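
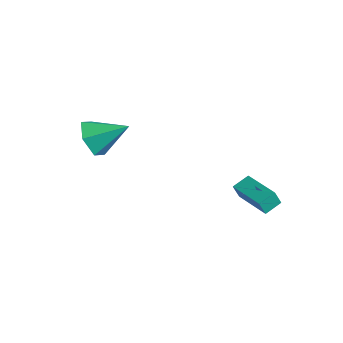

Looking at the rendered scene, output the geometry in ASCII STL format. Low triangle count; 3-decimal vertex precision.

solid 
facet normal -0.985 0.063 -0.159
outer loop
vertex 2.042 2.792 -2.677
vertex 2.048 3.668 -2.366
vertex 2.182 3.061 -3.439
endloop
endfacet
facet normal -0.006 -0.943 -0.334
outer loop
vertex 4.192 2.932 -3.114
vertex 2.042 2.792 -2.677
vertex 2.182 3.061 -3.439
endloop
endfacet
facet normal -0.985 0.063 -0.159
outer loop
vertex 2.182 3.061 -3.439
vertex 2.048 3.668 -2.366
vertex 2.188 3.937 -3.128
endloop
endfacet
facet normal 0.171 0.329 -0.929
outer loop
vertex 2.188 3.937 -3.128
vertex 4.192 2.932 -3.114
vertex 2.182 3.061 -3.439
endloop
endfacet
facet normal -0.171 -0.329 0.929
outer loop
vertex 2.042 2.792 -2.677
vertex 4.058 3.539 -2.041
vertex 2.048 3.668 -2.366
endloop
endfacet
facet normal -0.006 -0.943 -0.334
outer loop
vertex 4.052 2.663 -2.352
vertex 2.042 2.792 -2.677
vertex 4.192 2.932 -3.114
endloop
endfacet
facet normal -0.171 -0.329 0.929
outer loop
vertex 4.052 2.663 -2.352
vertex 4.058 3.539 -2.041
vertex 2.042 2.792 -2.677
endloop
endfacet
facet normal 0.006 0.943 0.334
outer loop
vertex 2.048 3.668 -2.366
vertex 4.058 3.539 -2.041
vertex 2.188 3.937 -3.128
endloop
endfacet
facet normal 0.171 0.329 -0.929
outer loop
vertex 4.198 3.808 -2.803
vertex 4.192 2.932 -3.114
vertex 2.188 3.937 -3.128
endloop
endfacet
facet normal 0.006 0.943 0.334
outer loop
vertex 2.188 3.937 -3.128
vertex 4.058 3.539 -2.041
vertex 4.198 3.808 -2.803
endloop
endfacet
facet normal 0.985 -0.063 0.159
outer loop
vertex 4.198 3.808 -2.803
vertex 4.052 2.663 -2.352
vertex 4.192 2.932 -3.114
endloop
endfacet
facet normal 0.985 -0.063 0.159
outer loop
vertex 4.058 3.539 -2.041
vertex 4.052 2.663 -2.352
vertex 4.198 3.808 -2.803
endloop
endfacet
facet normal -0.563 -0.658 -0.499
outer loop
vertex -0.456 -2.388 0.606
vertex -0.965 -2.633 1.503
vertex -1.328 -1.853 0.884
endloop
endfacet
facet normal 0.323 0.794 -0.514
outer loop
vertex -0.456 -2.388 0.606
vertex -1.328 -1.853 0.884
vertex 0.065 -1.427 2.417
endloop
endfacet
facet normal -0.563 -0.659 -0.500
outer loop
vertex -1.328 -1.853 0.884
vertex -0.965 -2.633 1.503
vertex -1.837 -2.099 1.781
endloop
endfacet
facet normal -0.350 0.935 0.058
outer loop
vertex -1.328 -1.853 0.884
vertex -1.837 -2.099 1.781
vertex 0.065 -1.427 2.417
endloop
endfacet
facet normal -0.563 -0.659 -0.499
outer loop
vertex -1.837 -2.099 1.781
vertex -0.965 -2.633 1.503
vertex -1.474 -2.878 2.4
endloop
endfacet
facet normal -0.420 0.436 0.796
outer loop
vertex -1.837 -2.099 1.781
vertex -1.474 -2.878 2.4
vertex 0.065 -1.427 2.417
endloop
endfacet
facet normal -0.562 -0.659 -0.499
outer loop
vertex -1.474 -2.878 2.4
vertex -0.965 -2.633 1.503
vertex -0.601 -3.413 2.123
endloop
endfacet
facet normal 0.181 -0.203 0.962
outer loop
vertex -1.474 -2.878 2.4
vertex -0.601 -3.413 2.123
vertex 0.065 -1.427 2.417
endloop
endfacet
facet normal -0.562 -0.659 -0.499
outer loop
vertex -0.601 -3.413 2.123
vertex -0.965 -2.633 1.503
vertex -0.093 -3.167 1.226
endloop
endfacet
facet normal 0.854 -0.344 0.389
outer loop
vertex -0.601 -3.413 2.123
vertex -0.093 -3.167 1.226
vertex 0.065 -1.427 2.417
endloop
endfacet
facet normal -0.562 -0.659 -0.499
outer loop
vertex -0.093 -3.167 1.226
vertex -0.965 -2.633 1.503
vertex -0.456 -2.388 0.606
endloop
endfacet
facet normal 0.925 0.154 -0.348
outer loop
vertex -0.093 -3.167 1.226
vertex -0.456 -2.388 0.606
vertex 0.065 -1.427 2.417
endloop
endfacet

endsolid


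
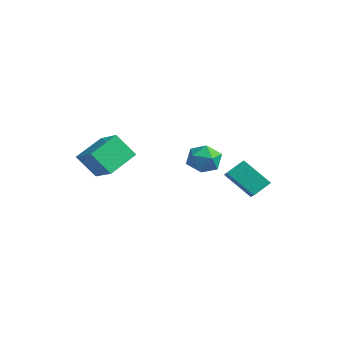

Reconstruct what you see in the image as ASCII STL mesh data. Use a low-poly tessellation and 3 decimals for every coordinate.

solid 
facet normal -0.410 -0.454 0.791
outer loop
vertex -2.237 -5.29 -1.632
vertex -2.615 -3.34 -0.71
vertex -4.02 -5.218 -2.514
endloop
endfacet
facet normal 0.172 -0.890 -0.421
outer loop
vertex -3.245 -4.36 -4.01
vertex -2.237 -5.29 -1.632
vertex -4.02 -5.218 -2.514
endloop
endfacet
facet normal -0.410 -0.453 0.791
outer loop
vertex -4.02 -5.218 -2.514
vertex -2.615 -3.34 -0.71
vertex -4.397 -3.268 -1.592
endloop
endfacet
facet normal -0.896 0.036 -0.443
outer loop
vertex -4.397 -3.268 -1.592
vertex -3.245 -4.36 -4.01
vertex -4.02 -5.218 -2.514
endloop
endfacet
facet normal 0.896 -0.036 0.443
outer loop
vertex -2.237 -5.29 -1.632
vertex -1.84 -2.482 -2.206
vertex -2.615 -3.34 -0.71
endloop
endfacet
facet normal 0.173 -0.890 -0.421
outer loop
vertex -1.463 -4.432 -3.128
vertex -2.237 -5.29 -1.632
vertex -3.245 -4.36 -4.01
endloop
endfacet
facet normal 0.896 -0.036 0.443
outer loop
vertex -1.463 -4.432 -3.128
vertex -1.84 -2.482 -2.206
vertex -2.237 -5.29 -1.632
endloop
endfacet
facet normal -0.173 0.890 0.421
outer loop
vertex -2.615 -3.34 -0.71
vertex -1.84 -2.482 -2.206
vertex -4.397 -3.268 -1.592
endloop
endfacet
facet normal -0.896 0.036 -0.443
outer loop
vertex -3.623 -2.41 -3.088
vertex -3.245 -4.36 -4.01
vertex -4.397 -3.268 -1.592
endloop
endfacet
facet normal -0.172 0.890 0.421
outer loop
vertex -4.397 -3.268 -1.592
vertex -1.84 -2.482 -2.206
vertex -3.623 -2.41 -3.088
endloop
endfacet
facet normal 0.410 0.454 -0.791
outer loop
vertex -3.623 -2.41 -3.088
vertex -1.463 -4.432 -3.128
vertex -3.245 -4.36 -4.01
endloop
endfacet
facet normal 0.410 0.453 -0.791
outer loop
vertex -1.84 -2.482 -2.206
vertex -1.463 -4.432 -3.128
vertex -3.623 -2.41 -3.088
endloop
endfacet
facet normal -0.638 -0.393 0.663
outer loop
vertex 3.765 1.083 -1.548
vertex 2.228 2.0 -2.484
vertex 3.609 0.035 -2.319
endloop
endfacet
facet normal 0.761 -0.454 0.463
outer loop
vertex 5.012 0.9 -3.776
vertex 3.765 1.083 -1.548
vertex 3.609 0.035 -2.319
endloop
endfacet
facet normal -0.638 -0.393 0.662
outer loop
vertex 3.609 0.035 -2.319
vertex 2.228 2.0 -2.484
vertex 2.072 0.953 -3.255
endloop
endfacet
facet normal -0.119 -0.799 -0.589
outer loop
vertex 2.072 0.953 -3.255
vertex 5.012 0.9 -3.776
vertex 3.609 0.035 -2.319
endloop
endfacet
facet normal 0.118 0.800 0.589
outer loop
vertex 3.765 1.083 -1.548
vertex 3.631 2.865 -3.941
vertex 2.228 2.0 -2.484
endloop
endfacet
facet normal 0.761 -0.454 0.463
outer loop
vertex 5.168 1.947 -3.005
vertex 3.765 1.083 -1.548
vertex 5.012 0.9 -3.776
endloop
endfacet
facet normal 0.119 0.800 0.589
outer loop
vertex 5.168 1.947 -3.005
vertex 3.631 2.865 -3.941
vertex 3.765 1.083 -1.548
endloop
endfacet
facet normal -0.761 0.454 -0.463
outer loop
vertex 2.228 2.0 -2.484
vertex 3.631 2.865 -3.941
vertex 2.072 0.953 -3.255
endloop
endfacet
facet normal -0.119 -0.800 -0.589
outer loop
vertex 3.475 1.817 -4.712
vertex 5.012 0.9 -3.776
vertex 2.072 0.953 -3.255
endloop
endfacet
facet normal -0.761 0.454 -0.463
outer loop
vertex 2.072 0.953 -3.255
vertex 3.631 2.865 -3.941
vertex 3.475 1.817 -4.712
endloop
endfacet
facet normal 0.638 0.393 -0.662
outer loop
vertex 3.475 1.817 -4.712
vertex 5.168 1.947 -3.005
vertex 5.012 0.9 -3.776
endloop
endfacet
facet normal 0.638 0.392 -0.663
outer loop
vertex 3.631 2.865 -3.941
vertex 5.168 1.947 -3.005
vertex 3.475 1.817 -4.712
endloop
endfacet
facet normal 0.623 0.332 0.708
outer loop
vertex 2.215 0.687 -1.498
vertex 1.816 -0.097 -0.78
vertex 2.703 -0.337 -1.448
endloop
endfacet
facet normal 0.900 0.432 0.059
outer loop
vertex 2.215 0.687 -1.498
vertex 2.703 -0.337 -1.448
vertex 2.53 0.16 -2.454
endloop
endfacet
facet normal 0.447 0.837 -0.314
outer loop
vertex 2.215 0.687 -1.498
vertex 2.53 0.16 -2.454
vertex 1.536 0.708 -2.408
endloop
endfacet
facet normal -0.110 0.988 0.105
outer loop
vertex 2.215 0.687 -1.498
vertex 1.536 0.708 -2.408
vertex 1.095 0.549 -1.374
endloop
endfacet
facet normal -0.002 0.676 0.737
outer loop
vertex 2.215 0.687 -1.498
vertex 1.095 0.549 -1.374
vertex 1.816 -0.097 -0.78
endloop
endfacet
facet normal 0.943 -0.205 -0.263
outer loop
vertex 2.53 0.16 -2.454
vertex 2.703 -0.337 -1.448
vertex 2.325 -0.949 -2.326
endloop
endfacet
facet normal 0.495 -0.366 0.788
outer loop
vertex 2.703 -0.337 -1.448
vertex 1.816 -0.097 -0.78
vertex 1.884 -1.108 -1.292
endloop
endfacet
facet normal -0.516 0.192 0.835
outer loop
vertex 1.816 -0.097 -0.78
vertex 1.095 0.549 -1.374
vertex 0.89 -0.56 -1.246
endloop
endfacet
facet normal -0.692 0.697 -0.188
outer loop
vertex 1.095 0.549 -1.374
vertex 1.536 0.708 -2.408
vertex 0.717 -0.063 -2.252
endloop
endfacet
facet normal 0.210 0.453 -0.867
outer loop
vertex 1.536 0.708 -2.408
vertex 2.53 0.16 -2.454
vertex 1.604 -0.303 -2.92
endloop
endfacet
facet normal 0.110 -0.988 -0.105
outer loop
vertex 1.205 -1.087 -2.202
vertex 2.325 -0.949 -2.326
vertex 1.884 -1.108 -1.292
endloop
endfacet
facet normal -0.447 -0.837 0.314
outer loop
vertex 1.205 -1.087 -2.202
vertex 1.884 -1.108 -1.292
vertex 0.89 -0.56 -1.246
endloop
endfacet
facet normal -0.900 -0.432 -0.059
outer loop
vertex 1.205 -1.087 -2.202
vertex 0.89 -0.56 -1.246
vertex 0.717 -0.063 -2.252
endloop
endfacet
facet normal -0.623 -0.332 -0.708
outer loop
vertex 1.205 -1.087 -2.202
vertex 0.717 -0.063 -2.252
vertex 1.604 -0.303 -2.92
endloop
endfacet
facet normal 0.002 -0.676 -0.737
outer loop
vertex 1.205 -1.087 -2.202
vertex 1.604 -0.303 -2.92
vertex 2.325 -0.949 -2.326
endloop
endfacet
facet normal 0.692 -0.697 0.188
outer loop
vertex 1.884 -1.108 -1.292
vertex 2.325 -0.949 -2.326
vertex 2.703 -0.337 -1.448
endloop
endfacet
facet normal -0.210 -0.453 0.867
outer loop
vertex 0.89 -0.56 -1.246
vertex 1.884 -1.108 -1.292
vertex 1.816 -0.097 -0.78
endloop
endfacet
facet normal -0.943 0.205 0.263
outer loop
vertex 0.717 -0.063 -2.252
vertex 0.89 -0.56 -1.246
vertex 1.095 0.549 -1.374
endloop
endfacet
facet normal -0.495 0.366 -0.788
outer loop
vertex 1.604 -0.303 -2.92
vertex 0.717 -0.063 -2.252
vertex 1.536 0.708 -2.408
endloop
endfacet
facet normal 0.516 -0.192 -0.835
outer loop
vertex 2.325 -0.949 -2.326
vertex 1.604 -0.303 -2.92
vertex 2.53 0.16 -2.454
endloop
endfacet

endsolid


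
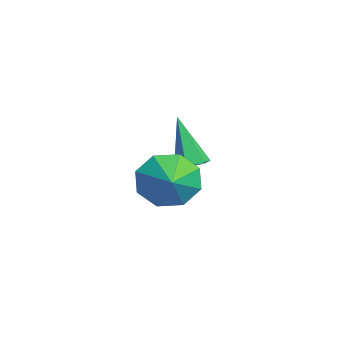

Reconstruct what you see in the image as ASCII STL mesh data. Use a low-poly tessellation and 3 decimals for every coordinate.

solid 
facet normal 0.352 0.177 -0.919
outer loop
vertex 0.432 2.495 -0.017
vertex -0.087 2.803 -0.156
vertex 0.396 3.105 0.087
endloop
endfacet
facet normal 0.815 -0.050 0.577
outer loop
vertex 0.432 2.495 -0.017
vertex 0.396 3.105 0.087
vertex -0.813 2.437 1.736
endloop
endfacet
facet normal 0.351 0.178 -0.919
outer loop
vertex 0.396 3.105 0.087
vertex -0.087 2.803 -0.156
vertex -0.124 3.413 -0.052
endloop
endfacet
facet normal 0.314 0.777 0.545
outer loop
vertex 0.396 3.105 0.087
vertex -0.124 3.413 -0.052
vertex -0.813 2.437 1.736
endloop
endfacet
facet normal 0.353 0.178 -0.919
outer loop
vertex -0.124 3.413 -0.052
vertex -0.087 2.803 -0.156
vertex -0.607 3.111 -0.296
endloop
endfacet
facet normal -0.590 0.782 0.200
outer loop
vertex -0.124 3.413 -0.052
vertex -0.607 3.111 -0.296
vertex -0.813 2.437 1.736
endloop
endfacet
facet normal 0.352 0.177 -0.919
outer loop
vertex -0.607 3.111 -0.296
vertex -0.087 2.803 -0.156
vertex -0.571 2.501 -0.4
endloop
endfacet
facet normal -0.993 -0.039 -0.114
outer loop
vertex -0.607 3.111 -0.296
vertex -0.571 2.501 -0.4
vertex -0.813 2.437 1.736
endloop
endfacet
facet normal 0.352 0.179 -0.919
outer loop
vertex -0.571 2.501 -0.4
vertex -0.087 2.803 -0.156
vertex -0.051 2.193 -0.261
endloop
endfacet
facet normal -0.492 -0.867 -0.082
outer loop
vertex -0.571 2.501 -0.4
vertex -0.051 2.193 -0.261
vertex -0.813 2.437 1.736
endloop
endfacet
facet normal 0.352 0.179 -0.919
outer loop
vertex -0.051 2.193 -0.261
vertex -0.087 2.803 -0.156
vertex 0.432 2.495 -0.017
endloop
endfacet
facet normal 0.412 -0.872 0.264
outer loop
vertex -0.051 2.193 -0.261
vertex 0.432 2.495 -0.017
vertex -0.813 2.437 1.736
endloop
endfacet
facet normal -0.924 0.088 -0.371
outer loop
vertex 3.744 1.749 0.006
vertex 3.341 1.353 0.915
vertex 3.579 2.333 0.556
endloop
endfacet
facet normal 0.836 0.483 -0.262
outer loop
vertex 3.744 1.749 0.006
vertex 3.579 2.333 0.556
vertex 4.459 1.247 1.365
endloop
endfacet
facet normal -0.924 0.088 -0.372
outer loop
vertex 3.579 2.333 0.556
vertex 3.341 1.353 0.915
vertex 3.274 2.343 1.316
endloop
endfacet
facet normal 0.651 0.716 0.252
outer loop
vertex 3.579 2.333 0.556
vertex 3.274 2.343 1.316
vertex 4.459 1.247 1.365
endloop
endfacet
facet normal -0.925 0.088 -0.371
outer loop
vertex 3.274 2.343 1.316
vertex 3.341 1.353 0.915
vertex 3.009 1.774 1.842
endloop
endfacet
facet normal 0.429 0.497 0.754
outer loop
vertex 3.274 2.343 1.316
vertex 3.009 1.774 1.842
vertex 4.459 1.247 1.365
endloop
endfacet
facet normal -0.924 0.089 -0.371
outer loop
vertex 3.009 1.774 1.842
vertex 3.341 1.353 0.915
vertex 2.938 0.958 1.824
endloop
endfacet
facet normal 0.297 -0.047 0.954
outer loop
vertex 3.009 1.774 1.842
vertex 2.938 0.958 1.824
vertex 4.459 1.247 1.365
endloop
endfacet
facet normal -0.924 0.089 -0.371
outer loop
vertex 2.938 0.958 1.824
vertex 3.341 1.353 0.915
vertex 3.103 0.374 1.274
endloop
endfacet
facet normal 0.334 -0.595 0.731
outer loop
vertex 2.938 0.958 1.824
vertex 3.103 0.374 1.274
vertex 4.459 1.247 1.365
endloop
endfacet
facet normal -0.924 0.089 -0.371
outer loop
vertex 3.103 0.374 1.274
vertex 3.341 1.353 0.915
vertex 3.407 0.364 0.514
endloop
endfacet
facet normal 0.518 -0.827 0.218
outer loop
vertex 3.103 0.374 1.274
vertex 3.407 0.364 0.514
vertex 4.459 1.247 1.365
endloop
endfacet
facet normal -0.924 0.089 -0.372
outer loop
vertex 3.407 0.364 0.514
vertex 3.341 1.353 0.915
vertex 3.673 0.933 -0.011
endloop
endfacet
facet normal 0.741 -0.609 -0.284
outer loop
vertex 3.407 0.364 0.514
vertex 3.673 0.933 -0.011
vertex 4.459 1.247 1.365
endloop
endfacet
facet normal -0.924 0.088 -0.371
outer loop
vertex 3.673 0.933 -0.011
vertex 3.341 1.353 0.915
vertex 3.744 1.749 0.006
endloop
endfacet
facet normal 0.873 -0.066 -0.484
outer loop
vertex 3.673 0.933 -0.011
vertex 3.744 1.749 0.006
vertex 4.459 1.247 1.365
endloop
endfacet

endsolid


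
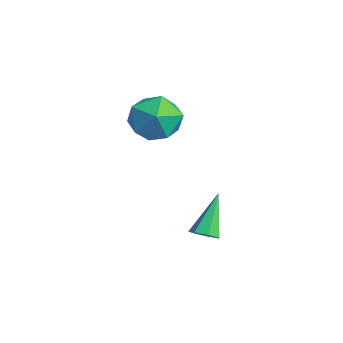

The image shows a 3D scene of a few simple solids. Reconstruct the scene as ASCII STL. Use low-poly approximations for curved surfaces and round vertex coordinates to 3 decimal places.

solid 
facet normal 0.056 0.768 0.637
outer loop
vertex -2.019 -1.724 2.009
vertex -1.522 -2.434 2.821
vertex -0.838 -1.844 2.049
endloop
endfacet
facet normal 0.102 0.994 -0.037
outer loop
vertex -2.019 -1.724 2.009
vertex -0.838 -1.844 2.049
vertex -1.398 -1.825 1.002
endloop
endfacet
facet normal -0.488 0.786 -0.380
outer loop
vertex -2.019 -1.724 2.009
vertex -1.398 -1.825 1.002
vertex -2.427 -2.405 1.125
endloop
endfacet
facet normal -0.899 0.431 0.083
outer loop
vertex -2.019 -1.724 2.009
vertex -2.427 -2.405 1.125
vertex -2.504 -2.781 2.249
endloop
endfacet
facet normal -0.563 0.420 0.712
outer loop
vertex -2.019 -1.724 2.009
vertex -2.504 -2.781 2.249
vertex -1.522 -2.434 2.821
endloop
endfacet
facet normal 0.660 0.669 -0.341
outer loop
vertex -1.398 -1.825 1.002
vertex -0.838 -1.844 2.049
vertex -0.516 -2.599 1.191
endloop
endfacet
facet normal 0.586 0.304 0.751
outer loop
vertex -0.838 -1.844 2.049
vertex -1.522 -2.434 2.821
vertex -0.593 -2.975 2.315
endloop
endfacet
facet normal -0.415 -0.261 0.871
outer loop
vertex -1.522 -2.434 2.821
vertex -2.504 -2.781 2.249
vertex -1.622 -3.555 2.438
endloop
endfacet
facet normal -0.959 -0.242 -0.147
outer loop
vertex -2.504 -2.781 2.249
vertex -2.427 -2.405 1.125
vertex -2.182 -3.536 1.391
endloop
endfacet
facet normal -0.294 0.332 -0.896
outer loop
vertex -2.427 -2.405 1.125
vertex -1.398 -1.825 1.002
vertex -1.498 -2.946 0.619
endloop
endfacet
facet normal 0.899 -0.431 -0.083
outer loop
vertex -1.001 -3.656 1.431
vertex -0.516 -2.599 1.191
vertex -0.593 -2.975 2.315
endloop
endfacet
facet normal 0.488 -0.786 0.380
outer loop
vertex -1.001 -3.656 1.431
vertex -0.593 -2.975 2.315
vertex -1.622 -3.555 2.438
endloop
endfacet
facet normal -0.102 -0.994 0.037
outer loop
vertex -1.001 -3.656 1.431
vertex -1.622 -3.555 2.438
vertex -2.182 -3.536 1.391
endloop
endfacet
facet normal -0.056 -0.768 -0.637
outer loop
vertex -1.001 -3.656 1.431
vertex -2.182 -3.536 1.391
vertex -1.498 -2.946 0.619
endloop
endfacet
facet normal 0.563 -0.420 -0.712
outer loop
vertex -1.001 -3.656 1.431
vertex -1.498 -2.946 0.619
vertex -0.516 -2.599 1.191
endloop
endfacet
facet normal 0.959 0.242 0.147
outer loop
vertex -0.593 -2.975 2.315
vertex -0.516 -2.599 1.191
vertex -0.838 -1.844 2.049
endloop
endfacet
facet normal 0.294 -0.332 0.896
outer loop
vertex -1.622 -3.555 2.438
vertex -0.593 -2.975 2.315
vertex -1.522 -2.434 2.821
endloop
endfacet
facet normal -0.660 -0.669 0.341
outer loop
vertex -2.182 -3.536 1.391
vertex -1.622 -3.555 2.438
vertex -2.504 -2.781 2.249
endloop
endfacet
facet normal -0.586 -0.304 -0.751
outer loop
vertex -1.498 -2.946 0.619
vertex -2.182 -3.536 1.391
vertex -2.427 -2.405 1.125
endloop
endfacet
facet normal 0.415 0.261 -0.871
outer loop
vertex -0.516 -2.599 1.191
vertex -1.498 -2.946 0.619
vertex -1.398 -1.825 1.002
endloop
endfacet
facet normal 0.442 -0.450 -0.776
outer loop
vertex 2.073 -2.024 -2.552
vertex 1.569 -1.966 -2.873
vertex 2.031 -1.586 -2.83
endloop
endfacet
facet normal 0.742 0.409 0.532
outer loop
vertex 2.073 -2.024 -2.552
vertex 2.031 -1.586 -2.83
vertex 0.711 -1.094 -1.367
endloop
endfacet
facet normal 0.442 -0.449 -0.776
outer loop
vertex 2.031 -1.586 -2.83
vertex 1.569 -1.966 -2.873
vertex 1.642 -1.433 -3.14
endloop
endfacet
facet normal 0.359 0.933 0.010
outer loop
vertex 2.031 -1.586 -2.83
vertex 1.642 -1.433 -3.14
vertex 0.711 -1.094 -1.367
endloop
endfacet
facet normal 0.442 -0.449 -0.776
outer loop
vertex 1.642 -1.433 -3.14
vertex 1.569 -1.966 -2.873
vertex 1.197 -1.682 -3.249
endloop
endfacet
facet normal -0.385 0.848 -0.364
outer loop
vertex 1.642 -1.433 -3.14
vertex 1.197 -1.682 -3.249
vertex 0.711 -1.094 -1.367
endloop
endfacet
facet normal 0.442 -0.449 -0.776
outer loop
vertex 1.197 -1.682 -3.249
vertex 1.569 -1.966 -2.873
vertex 1.033 -2.144 -3.075
endloop
endfacet
facet normal -0.928 0.214 -0.306
outer loop
vertex 1.197 -1.682 -3.249
vertex 1.033 -2.144 -3.075
vertex 0.711 -1.094 -1.367
endloop
endfacet
facet normal 0.442 -0.450 -0.776
outer loop
vertex 1.033 -2.144 -3.075
vertex 1.569 -1.966 -2.873
vertex 1.272 -2.472 -2.749
endloop
endfacet
facet normal -0.861 -0.490 0.139
outer loop
vertex 1.033 -2.144 -3.075
vertex 1.272 -2.472 -2.749
vertex 0.711 -1.094 -1.367
endloop
endfacet
facet normal 0.441 -0.449 -0.777
outer loop
vertex 1.272 -2.472 -2.749
vertex 1.569 -1.966 -2.873
vertex 1.735 -2.419 -2.517
endloop
endfacet
facet normal -0.235 -0.734 0.637
outer loop
vertex 1.272 -2.472 -2.749
vertex 1.735 -2.419 -2.517
vertex 0.711 -1.094 -1.367
endloop
endfacet
facet normal 0.443 -0.448 -0.777
outer loop
vertex 1.735 -2.419 -2.517
vertex 1.569 -1.966 -2.873
vertex 2.073 -2.024 -2.552
endloop
endfacet
facet normal 0.477 -0.336 0.812
outer loop
vertex 1.735 -2.419 -2.517
vertex 2.073 -2.024 -2.552
vertex 0.711 -1.094 -1.367
endloop
endfacet

endsolid


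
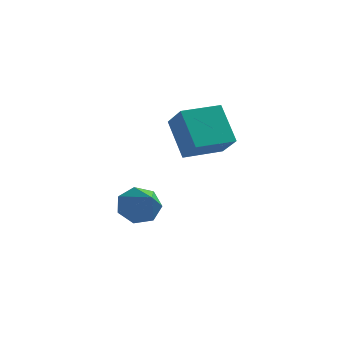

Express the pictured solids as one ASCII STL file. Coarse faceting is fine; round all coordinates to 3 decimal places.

solid 
facet normal -0.763 -0.647 -0.001
outer loop
vertex 1.798 2.195 0.764
vertex 1.214 2.885 -0.041
vertex 2.47 1.404 -0.4
endloop
endfacet
facet normal 0.482 -0.570 0.666
outer loop
vertex 3.546 2.315 -0.399
vertex 1.798 2.195 0.764
vertex 2.47 1.404 -0.4
endloop
endfacet
facet normal -0.763 -0.647 -0.000
outer loop
vertex 2.47 1.404 -0.4
vertex 1.214 2.885 -0.041
vertex 1.886 2.093 -1.206
endloop
endfacet
facet normal 0.431 -0.508 -0.746
outer loop
vertex 1.886 2.093 -1.206
vertex 3.546 2.315 -0.399
vertex 2.47 1.404 -0.4
endloop
endfacet
facet normal -0.430 0.507 0.747
outer loop
vertex 1.798 2.195 0.764
vertex 2.29 3.796 -0.04
vertex 1.214 2.885 -0.041
endloop
endfacet
facet normal 0.482 -0.570 0.665
outer loop
vertex 2.874 3.107 0.766
vertex 1.798 2.195 0.764
vertex 3.546 2.315 -0.399
endloop
endfacet
facet normal -0.431 0.507 0.746
outer loop
vertex 2.874 3.107 0.766
vertex 2.29 3.796 -0.04
vertex 1.798 2.195 0.764
endloop
endfacet
facet normal -0.482 0.570 -0.665
outer loop
vertex 1.214 2.885 -0.041
vertex 2.29 3.796 -0.04
vertex 1.886 2.093 -1.206
endloop
endfacet
facet normal 0.431 -0.507 -0.747
outer loop
vertex 2.962 3.005 -1.204
vertex 3.546 2.315 -0.399
vertex 1.886 2.093 -1.206
endloop
endfacet
facet normal -0.482 0.570 -0.666
outer loop
vertex 1.886 2.093 -1.206
vertex 2.29 3.796 -0.04
vertex 2.962 3.005 -1.204
endloop
endfacet
facet normal 0.763 0.646 0.001
outer loop
vertex 2.962 3.005 -1.204
vertex 2.874 3.107 0.766
vertex 3.546 2.315 -0.399
endloop
endfacet
facet normal 0.763 0.647 0.001
outer loop
vertex 2.29 3.796 -0.04
vertex 2.874 3.107 0.766
vertex 2.962 3.005 -1.204
endloop
endfacet
facet normal -0.417 0.704 -0.575
outer loop
vertex 0.916 3.311 -4.052
vertex 0.225 2.991 -3.943
vertex 0.572 3.537 -3.526
endloop
endfacet
facet normal 0.848 0.338 0.409
outer loop
vertex 0.916 3.311 -4.052
vertex 0.572 3.537 -3.526
vertex 0.995 1.689 -2.877
endloop
endfacet
facet normal -0.416 0.704 -0.576
outer loop
vertex 0.572 3.537 -3.526
vertex 0.225 2.991 -3.943
vertex -0.033 3.353 -3.314
endloop
endfacet
facet normal 0.207 0.366 0.907
outer loop
vertex 0.572 3.537 -3.526
vertex -0.033 3.353 -3.314
vertex 0.995 1.689 -2.877
endloop
endfacet
facet normal -0.417 0.703 -0.576
outer loop
vertex -0.033 3.353 -3.314
vertex 0.225 2.991 -3.943
vertex -0.445 2.895 -3.575
endloop
endfacet
facet normal -0.480 -0.067 0.875
outer loop
vertex -0.033 3.353 -3.314
vertex -0.445 2.895 -3.575
vertex 0.995 1.689 -2.877
endloop
endfacet
facet normal -0.417 0.704 -0.576
outer loop
vertex -0.445 2.895 -3.575
vertex 0.225 2.991 -3.943
vertex -0.352 2.51 -4.113
endloop
endfacet
facet normal -0.695 -0.636 0.335
outer loop
vertex -0.445 2.895 -3.575
vertex -0.352 2.51 -4.113
vertex 0.995 1.689 -2.877
endloop
endfacet
facet normal -0.417 0.704 -0.575
outer loop
vertex -0.352 2.51 -4.113
vertex 0.225 2.991 -3.943
vertex 0.175 2.487 -4.523
endloop
endfacet
facet normal -0.276 -0.912 -0.304
outer loop
vertex -0.352 2.51 -4.113
vertex 0.175 2.487 -4.523
vertex 0.995 1.689 -2.877
endloop
endfacet
facet normal -0.416 0.704 -0.576
outer loop
vertex 0.175 2.487 -4.523
vertex 0.225 2.991 -3.943
vertex 0.74 2.843 -4.496
endloop
endfacet
facet normal 0.460 -0.687 -0.562
outer loop
vertex 0.175 2.487 -4.523
vertex 0.74 2.843 -4.496
vertex 0.995 1.689 -2.877
endloop
endfacet
facet normal -0.417 0.703 -0.576
outer loop
vertex 0.74 2.843 -4.496
vertex 0.225 2.991 -3.943
vertex 0.916 3.311 -4.052
endloop
endfacet
facet normal 0.961 -0.130 -0.244
outer loop
vertex 0.74 2.843 -4.496
vertex 0.916 3.311 -4.052
vertex 0.995 1.689 -2.877
endloop
endfacet

endsolid


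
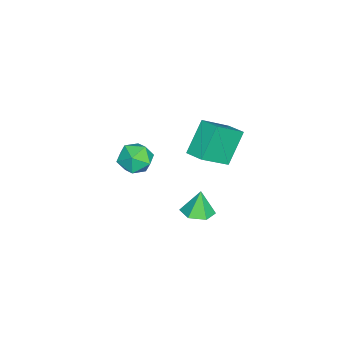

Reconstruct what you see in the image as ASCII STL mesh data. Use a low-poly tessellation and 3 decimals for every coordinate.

solid 
facet normal 0.221 -0.064 -0.973
outer loop
vertex -2.061 3.564 -4.365
vertex -2.749 2.934 -4.48
vertex -2.93 3.851 -4.581
endloop
endfacet
facet normal 0.164 0.861 0.482
outer loop
vertex -2.061 3.564 -4.365
vertex -2.93 3.851 -4.581
vertex -3.071 3.026 -3.06
endloop
endfacet
facet normal 0.221 -0.064 -0.973
outer loop
vertex -2.93 3.851 -4.581
vertex -2.749 2.934 -4.48
vertex -3.618 3.22 -4.696
endloop
endfacet
facet normal -0.671 0.676 0.305
outer loop
vertex -2.93 3.851 -4.581
vertex -3.618 3.22 -4.696
vertex -3.071 3.026 -3.06
endloop
endfacet
facet normal 0.221 -0.062 -0.973
outer loop
vertex -3.618 3.22 -4.696
vertex -2.749 2.934 -4.48
vertex -3.436 2.304 -4.596
endloop
endfacet
facet normal -0.942 -0.155 0.297
outer loop
vertex -3.618 3.22 -4.696
vertex -3.436 2.304 -4.596
vertex -3.071 3.026 -3.06
endloop
endfacet
facet normal 0.221 -0.062 -0.973
outer loop
vertex -3.436 2.304 -4.596
vertex -2.749 2.934 -4.48
vertex -2.567 2.017 -4.38
endloop
endfacet
facet normal -0.380 -0.799 0.466
outer loop
vertex -3.436 2.304 -4.596
vertex -2.567 2.017 -4.38
vertex -3.071 3.026 -3.06
endloop
endfacet
facet normal 0.220 -0.062 -0.973
outer loop
vertex -2.567 2.017 -4.38
vertex -2.749 2.934 -4.48
vertex -1.88 2.648 -4.265
endloop
endfacet
facet normal 0.456 -0.614 0.644
outer loop
vertex -2.567 2.017 -4.38
vertex -1.88 2.648 -4.265
vertex -3.071 3.026 -3.06
endloop
endfacet
facet normal 0.220 -0.063 -0.973
outer loop
vertex -1.88 2.648 -4.265
vertex -2.749 2.934 -4.48
vertex -2.061 3.564 -4.365
endloop
endfacet
facet normal 0.727 0.215 0.652
outer loop
vertex -1.88 2.648 -4.265
vertex -2.061 3.564 -4.365
vertex -3.071 3.026 -3.06
endloop
endfacet
facet normal -0.528 -0.832 -0.170
outer loop
vertex -2.204 3.231 3.53
vertex -3.487 4.315 2.204
vertex -0.952 2.763 1.936
endloop
endfacet
facet normal 0.600 -0.506 0.620
outer loop
vertex -0.393 3.645 2.116
vertex -2.204 3.231 3.53
vertex -0.952 2.763 1.936
endloop
endfacet
facet normal -0.528 -0.832 -0.170
outer loop
vertex -0.952 2.763 1.936
vertex -3.487 4.315 2.204
vertex -2.235 3.847 0.61
endloop
endfacet
facet normal 0.602 -0.225 -0.766
outer loop
vertex -2.235 3.847 0.61
vertex -0.393 3.645 2.116
vertex -0.952 2.763 1.936
endloop
endfacet
facet normal -0.602 0.225 0.766
outer loop
vertex -2.204 3.231 3.53
vertex -2.928 5.197 2.384
vertex -3.487 4.315 2.204
endloop
endfacet
facet normal 0.600 -0.506 0.620
outer loop
vertex -1.645 4.113 3.71
vertex -2.204 3.231 3.53
vertex -0.393 3.645 2.116
endloop
endfacet
facet normal -0.602 0.225 0.766
outer loop
vertex -1.645 4.113 3.71
vertex -2.928 5.197 2.384
vertex -2.204 3.231 3.53
endloop
endfacet
facet normal -0.600 0.506 -0.620
outer loop
vertex -3.487 4.315 2.204
vertex -2.928 5.197 2.384
vertex -2.235 3.847 0.61
endloop
endfacet
facet normal 0.602 -0.225 -0.766
outer loop
vertex -1.676 4.729 0.79
vertex -0.393 3.645 2.116
vertex -2.235 3.847 0.61
endloop
endfacet
facet normal -0.600 0.506 -0.620
outer loop
vertex -2.235 3.847 0.61
vertex -2.928 5.197 2.384
vertex -1.676 4.729 0.79
endloop
endfacet
facet normal 0.528 0.832 0.170
outer loop
vertex -1.676 4.729 0.79
vertex -1.645 4.113 3.71
vertex -0.393 3.645 2.116
endloop
endfacet
facet normal 0.528 0.832 0.170
outer loop
vertex -2.928 5.197 2.384
vertex -1.645 4.113 3.71
vertex -1.676 4.729 0.79
endloop
endfacet
facet normal -0.012 0.951 -0.310
outer loop
vertex -2.943 0.164 -1.918
vertex -3.657 0.404 -1.155
vertex -2.608 0.484 -0.951
endloop
endfacet
facet normal 0.625 0.651 -0.432
outer loop
vertex -2.943 0.164 -1.918
vertex -2.608 0.484 -0.951
vertex -2.111 -0.325 -1.451
endloop
endfacet
facet normal 0.523 0.081 -0.848
outer loop
vertex -2.943 0.164 -1.918
vertex -2.111 -0.325 -1.451
vertex -2.853 -0.904 -1.964
endloop
endfacet
facet normal -0.175 0.028 -0.984
outer loop
vertex -2.943 0.164 -1.918
vertex -2.853 -0.904 -1.964
vertex -3.809 -0.453 -1.781
endloop
endfacet
facet normal -0.506 0.566 -0.651
outer loop
vertex -2.943 0.164 -1.918
vertex -3.809 -0.453 -1.781
vertex -3.657 0.404 -1.155
endloop
endfacet
facet normal 0.885 0.424 0.193
outer loop
vertex -2.111 -0.325 -1.451
vertex -2.608 0.484 -0.951
vertex -2.311 -0.387 -0.399
endloop
endfacet
facet normal -0.145 0.909 0.390
outer loop
vertex -2.608 0.484 -0.951
vertex -3.657 0.404 -1.155
vertex -3.267 0.064 -0.216
endloop
endfacet
facet normal -0.944 0.286 -0.163
outer loop
vertex -3.657 0.404 -1.155
vertex -3.809 -0.453 -1.781
vertex -4.009 -0.515 -0.729
endloop
endfacet
facet normal -0.410 -0.584 -0.701
outer loop
vertex -3.809 -0.453 -1.781
vertex -2.853 -0.904 -1.964
vertex -3.512 -1.324 -1.229
endloop
endfacet
facet normal 0.721 -0.499 -0.480
outer loop
vertex -2.853 -0.904 -1.964
vertex -2.111 -0.325 -1.451
vertex -2.463 -1.244 -1.025
endloop
endfacet
facet normal 0.175 -0.028 0.984
outer loop
vertex -3.177 -1.004 -0.262
vertex -2.311 -0.387 -0.399
vertex -3.267 0.064 -0.216
endloop
endfacet
facet normal -0.523 -0.081 0.848
outer loop
vertex -3.177 -1.004 -0.262
vertex -3.267 0.064 -0.216
vertex -4.009 -0.515 -0.729
endloop
endfacet
facet normal -0.625 -0.651 0.432
outer loop
vertex -3.177 -1.004 -0.262
vertex -4.009 -0.515 -0.729
vertex -3.512 -1.324 -1.229
endloop
endfacet
facet normal 0.012 -0.951 0.310
outer loop
vertex -3.177 -1.004 -0.262
vertex -3.512 -1.324 -1.229
vertex -2.463 -1.244 -1.025
endloop
endfacet
facet normal 0.506 -0.566 0.651
outer loop
vertex -3.177 -1.004 -0.262
vertex -2.463 -1.244 -1.025
vertex -2.311 -0.387 -0.399
endloop
endfacet
facet normal 0.410 0.584 0.701
outer loop
vertex -3.267 0.064 -0.216
vertex -2.311 -0.387 -0.399
vertex -2.608 0.484 -0.951
endloop
endfacet
facet normal -0.721 0.499 0.480
outer loop
vertex -4.009 -0.515 -0.729
vertex -3.267 0.064 -0.216
vertex -3.657 0.404 -1.155
endloop
endfacet
facet normal -0.885 -0.424 -0.193
outer loop
vertex -3.512 -1.324 -1.229
vertex -4.009 -0.515 -0.729
vertex -3.809 -0.453 -1.781
endloop
endfacet
facet normal 0.145 -0.909 -0.390
outer loop
vertex -2.463 -1.244 -1.025
vertex -3.512 -1.324 -1.229
vertex -2.853 -0.904 -1.964
endloop
endfacet
facet normal 0.944 -0.286 0.163
outer loop
vertex -2.311 -0.387 -0.399
vertex -2.463 -1.244 -1.025
vertex -2.111 -0.325 -1.451
endloop
endfacet

endsolid


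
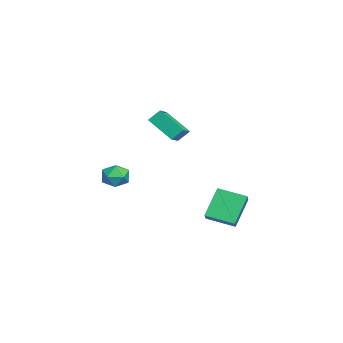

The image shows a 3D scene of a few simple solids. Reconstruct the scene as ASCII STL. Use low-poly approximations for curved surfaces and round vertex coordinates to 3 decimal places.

solid 
facet normal -0.459 -0.669 0.585
outer loop
vertex -2.876 -0.131 3.931
vertex -3.822 0.162 3.524
vertex -2.793 -0.739 3.301
endloop
endfacet
facet normal 0.884 -0.273 0.380
outer loop
vertex -1.958 0.478 2.236
vertex -2.876 -0.131 3.931
vertex -2.793 -0.739 3.301
endloop
endfacet
facet normal -0.459 -0.669 0.585
outer loop
vertex -2.793 -0.739 3.301
vertex -3.822 0.162 3.524
vertex -3.738 -0.447 2.894
endloop
endfacet
facet normal 0.095 -0.692 -0.716
outer loop
vertex -3.738 -0.447 2.894
vertex -1.958 0.478 2.236
vertex -2.793 -0.739 3.301
endloop
endfacet
facet normal -0.094 0.691 0.716
outer loop
vertex -2.876 -0.131 3.931
vertex -2.987 1.379 2.459
vertex -3.822 0.162 3.524
endloop
endfacet
facet normal 0.884 -0.272 0.381
outer loop
vertex -2.042 1.087 2.866
vertex -2.876 -0.131 3.931
vertex -1.958 0.478 2.236
endloop
endfacet
facet normal -0.095 0.691 0.716
outer loop
vertex -2.042 1.087 2.866
vertex -2.987 1.379 2.459
vertex -2.876 -0.131 3.931
endloop
endfacet
facet normal -0.883 0.273 -0.381
outer loop
vertex -3.822 0.162 3.524
vertex -2.987 1.379 2.459
vertex -3.738 -0.447 2.894
endloop
endfacet
facet normal 0.094 -0.691 -0.717
outer loop
vertex -2.904 0.771 1.829
vertex -1.958 0.478 2.236
vertex -3.738 -0.447 2.894
endloop
endfacet
facet normal -0.884 0.273 -0.380
outer loop
vertex -3.738 -0.447 2.894
vertex -2.987 1.379 2.459
vertex -2.904 0.771 1.829
endloop
endfacet
facet normal 0.459 0.669 -0.585
outer loop
vertex -2.904 0.771 1.829
vertex -2.042 1.087 2.866
vertex -1.958 0.478 2.236
endloop
endfacet
facet normal 0.459 0.669 -0.585
outer loop
vertex -2.987 1.379 2.459
vertex -2.042 1.087 2.866
vertex -2.904 0.771 1.829
endloop
endfacet
facet normal -0.403 0.907 -0.119
outer loop
vertex 1.761 -1.471 0.573
vertex 1.051 -1.756 0.805
vertex 1.559 -1.459 1.346
endloop
endfacet
facet normal 0.286 0.956 0.060
outer loop
vertex 1.761 -1.471 0.573
vertex 1.559 -1.459 1.346
vertex 2.299 -1.667 1.129
endloop
endfacet
facet normal 0.668 0.606 -0.432
outer loop
vertex 1.761 -1.471 0.573
vertex 2.299 -1.667 1.129
vertex 2.249 -2.093 0.455
endloop
endfacet
facet normal 0.215 0.342 -0.915
outer loop
vertex 1.761 -1.471 0.573
vertex 2.249 -2.093 0.455
vertex 1.478 -2.147 0.254
endloop
endfacet
facet normal -0.448 0.528 -0.722
outer loop
vertex 1.761 -1.471 0.573
vertex 1.478 -2.147 0.254
vertex 1.051 -1.756 0.805
endloop
endfacet
facet normal 0.376 0.624 0.685
outer loop
vertex 2.299 -1.667 1.129
vertex 1.559 -1.459 1.346
vertex 1.922 -2.073 1.706
endloop
endfacet
facet normal -0.739 0.546 0.395
outer loop
vertex 1.559 -1.459 1.346
vertex 1.051 -1.756 0.805
vertex 1.151 -2.127 1.505
endloop
endfacet
facet normal -0.812 -0.070 -0.580
outer loop
vertex 1.051 -1.756 0.805
vertex 1.478 -2.147 0.254
vertex 1.101 -2.553 0.831
endloop
endfacet
facet normal 0.259 -0.370 -0.892
outer loop
vertex 1.478 -2.147 0.254
vertex 2.249 -2.093 0.455
vertex 1.841 -2.761 0.614
endloop
endfacet
facet normal 0.992 0.059 -0.111
outer loop
vertex 2.249 -2.093 0.455
vertex 2.299 -1.667 1.129
vertex 2.349 -2.464 1.155
endloop
endfacet
facet normal -0.215 -0.342 0.915
outer loop
vertex 1.639 -2.749 1.387
vertex 1.922 -2.073 1.706
vertex 1.151 -2.127 1.505
endloop
endfacet
facet normal -0.668 -0.606 0.432
outer loop
vertex 1.639 -2.749 1.387
vertex 1.151 -2.127 1.505
vertex 1.101 -2.553 0.831
endloop
endfacet
facet normal -0.286 -0.956 -0.060
outer loop
vertex 1.639 -2.749 1.387
vertex 1.101 -2.553 0.831
vertex 1.841 -2.761 0.614
endloop
endfacet
facet normal 0.403 -0.907 0.119
outer loop
vertex 1.639 -2.749 1.387
vertex 1.841 -2.761 0.614
vertex 2.349 -2.464 1.155
endloop
endfacet
facet normal 0.448 -0.528 0.722
outer loop
vertex 1.639 -2.749 1.387
vertex 2.349 -2.464 1.155
vertex 1.922 -2.073 1.706
endloop
endfacet
facet normal -0.259 0.370 0.892
outer loop
vertex 1.151 -2.127 1.505
vertex 1.922 -2.073 1.706
vertex 1.559 -1.459 1.346
endloop
endfacet
facet normal -0.992 -0.059 0.111
outer loop
vertex 1.101 -2.553 0.831
vertex 1.151 -2.127 1.505
vertex 1.051 -1.756 0.805
endloop
endfacet
facet normal -0.376 -0.624 -0.685
outer loop
vertex 1.841 -2.761 0.614
vertex 1.101 -2.553 0.831
vertex 1.478 -2.147 0.254
endloop
endfacet
facet normal 0.739 -0.546 -0.395
outer loop
vertex 2.349 -2.464 1.155
vertex 1.841 -2.761 0.614
vertex 2.249 -2.093 0.455
endloop
endfacet
facet normal 0.812 0.070 0.580
outer loop
vertex 1.922 -2.073 1.706
vertex 2.349 -2.464 1.155
vertex 2.299 -1.667 1.129
endloop
endfacet
facet normal -0.472 0.331 0.817
outer loop
vertex 3.308 2.87 0.823
vertex 3.606 4.304 0.415
vertex 2.285 2.911 0.216
endloop
endfacet
facet normal -0.197 -0.943 0.268
outer loop
vertex 3.134 2.316 -1.255
vertex 3.308 2.87 0.823
vertex 2.285 2.911 0.216
endloop
endfacet
facet normal -0.471 0.330 0.818
outer loop
vertex 2.285 2.911 0.216
vertex 3.606 4.304 0.415
vertex 2.583 4.344 -0.191
endloop
endfacet
facet normal -0.860 0.034 -0.510
outer loop
vertex 2.583 4.344 -0.191
vertex 3.134 2.316 -1.255
vertex 2.285 2.911 0.216
endloop
endfacet
facet normal 0.860 -0.034 0.510
outer loop
vertex 3.308 2.87 0.823
vertex 4.455 3.709 -1.056
vertex 3.606 4.304 0.415
endloop
endfacet
facet normal -0.196 -0.943 0.268
outer loop
vertex 4.157 2.276 -0.649
vertex 3.308 2.87 0.823
vertex 3.134 2.316 -1.255
endloop
endfacet
facet normal 0.860 -0.034 0.510
outer loop
vertex 4.157 2.276 -0.649
vertex 4.455 3.709 -1.056
vertex 3.308 2.87 0.823
endloop
endfacet
facet normal 0.196 0.943 -0.268
outer loop
vertex 3.606 4.304 0.415
vertex 4.455 3.709 -1.056
vertex 2.583 4.344 -0.191
endloop
endfacet
facet normal -0.860 0.034 -0.510
outer loop
vertex 3.432 3.75 -1.663
vertex 3.134 2.316 -1.255
vertex 2.583 4.344 -0.191
endloop
endfacet
facet normal 0.196 0.943 -0.267
outer loop
vertex 2.583 4.344 -0.191
vertex 4.455 3.709 -1.056
vertex 3.432 3.75 -1.663
endloop
endfacet
facet normal 0.471 -0.331 -0.818
outer loop
vertex 3.432 3.75 -1.663
vertex 4.157 2.276 -0.649
vertex 3.134 2.316 -1.255
endloop
endfacet
facet normal 0.472 -0.330 -0.817
outer loop
vertex 4.455 3.709 -1.056
vertex 4.157 2.276 -0.649
vertex 3.432 3.75 -1.663
endloop
endfacet

endsolid


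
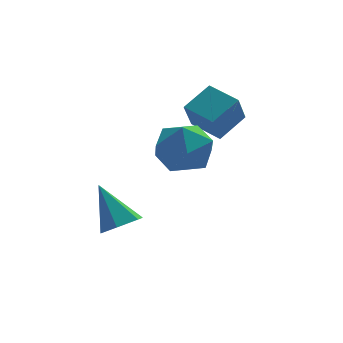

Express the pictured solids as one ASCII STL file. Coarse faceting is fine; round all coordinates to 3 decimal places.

solid 
facet normal 0.327 -0.536 -0.779
outer loop
vertex -0.991 0.643 -3.928
vertex -1.738 0.394 -4.07
vertex -1.467 1.062 -4.416
endloop
endfacet
facet normal 0.574 0.808 0.134
outer loop
vertex -0.991 0.643 -3.928
vertex -1.467 1.062 -4.416
vertex -2.342 1.386 -2.63
endloop
endfacet
facet normal 0.328 -0.536 -0.778
outer loop
vertex -1.467 1.062 -4.416
vertex -1.738 0.394 -4.07
vertex -2.213 0.812 -4.558
endloop
endfacet
facet normal -0.254 0.922 -0.292
outer loop
vertex -1.467 1.062 -4.416
vertex -2.213 0.812 -4.558
vertex -2.342 1.386 -2.63
endloop
endfacet
facet normal 0.326 -0.538 -0.778
outer loop
vertex -2.213 0.812 -4.558
vertex -1.738 0.394 -4.07
vertex -2.485 0.145 -4.211
endloop
endfacet
facet normal -0.940 0.304 -0.153
outer loop
vertex -2.213 0.812 -4.558
vertex -2.485 0.145 -4.211
vertex -2.342 1.386 -2.63
endloop
endfacet
facet normal 0.326 -0.537 -0.778
outer loop
vertex -2.485 0.145 -4.211
vertex -1.738 0.394 -4.07
vertex -2.009 -0.274 -3.723
endloop
endfacet
facet normal -0.802 -0.432 0.412
outer loop
vertex -2.485 0.145 -4.211
vertex -2.009 -0.274 -3.723
vertex -2.342 1.386 -2.63
endloop
endfacet
facet normal 0.327 -0.537 -0.778
outer loop
vertex -2.009 -0.274 -3.723
vertex -1.738 0.394 -4.07
vertex -1.262 -0.025 -3.581
endloop
endfacet
facet normal 0.023 -0.547 0.837
outer loop
vertex -2.009 -0.274 -3.723
vertex -1.262 -0.025 -3.581
vertex -2.342 1.386 -2.63
endloop
endfacet
facet normal 0.327 -0.537 -0.778
outer loop
vertex -1.262 -0.025 -3.581
vertex -1.738 0.394 -4.07
vertex -0.991 0.643 -3.928
endloop
endfacet
facet normal 0.712 0.074 0.698
outer loop
vertex -1.262 -0.025 -3.581
vertex -0.991 0.643 -3.928
vertex -2.342 1.386 -2.63
endloop
endfacet
facet normal -0.628 0.095 0.772
outer loop
vertex -0.386 0.211 0.479
vertex -0.802 -0.824 0.268
vertex 0.081 -0.7 0.971
endloop
endfacet
facet normal -0.027 0.464 0.885
outer loop
vertex -0.386 0.211 0.479
vertex 0.081 -0.7 0.971
vertex 0.744 0.125 0.559
endloop
endfacet
facet normal 0.046 0.934 0.353
outer loop
vertex -0.386 0.211 0.479
vertex 0.744 0.125 0.559
vertex 0.27 0.51 -0.398
endloop
endfacet
facet normal -0.509 0.856 -0.089
outer loop
vertex -0.386 0.211 0.479
vertex 0.27 0.51 -0.398
vertex -0.685 -0.076 -0.578
endloop
endfacet
facet normal -0.926 0.337 0.170
outer loop
vertex -0.386 0.211 0.479
vertex -0.685 -0.076 -0.578
vertex -0.802 -0.824 0.268
endloop
endfacet
facet normal 0.521 0.008 0.854
outer loop
vertex 0.744 0.125 0.559
vertex 0.081 -0.7 0.971
vertex 1.025 -0.964 0.398
endloop
endfacet
facet normal -0.451 -0.588 0.671
outer loop
vertex 0.081 -0.7 0.971
vertex -0.802 -0.824 0.268
vertex 0.07 -1.55 0.218
endloop
endfacet
facet normal -0.933 -0.196 -0.302
outer loop
vertex -0.802 -0.824 0.268
vertex -0.685 -0.076 -0.578
vertex -0.404 -1.165 -0.739
endloop
endfacet
facet normal -0.258 0.642 -0.721
outer loop
vertex -0.685 -0.076 -0.578
vertex 0.27 0.51 -0.398
vertex 0.259 -0.34 -1.151
endloop
endfacet
facet normal 0.640 0.769 -0.008
outer loop
vertex 0.27 0.51 -0.398
vertex 0.744 0.125 0.559
vertex 1.142 -0.216 -0.448
endloop
endfacet
facet normal 0.509 -0.856 0.089
outer loop
vertex 0.726 -1.251 -0.659
vertex 1.025 -0.964 0.398
vertex 0.07 -1.55 0.218
endloop
endfacet
facet normal -0.046 -0.934 -0.353
outer loop
vertex 0.726 -1.251 -0.659
vertex 0.07 -1.55 0.218
vertex -0.404 -1.165 -0.739
endloop
endfacet
facet normal 0.027 -0.464 -0.885
outer loop
vertex 0.726 -1.251 -0.659
vertex -0.404 -1.165 -0.739
vertex 0.259 -0.34 -1.151
endloop
endfacet
facet normal 0.628 -0.095 -0.772
outer loop
vertex 0.726 -1.251 -0.659
vertex 0.259 -0.34 -1.151
vertex 1.142 -0.216 -0.448
endloop
endfacet
facet normal 0.926 -0.337 -0.170
outer loop
vertex 0.726 -1.251 -0.659
vertex 1.142 -0.216 -0.448
vertex 1.025 -0.964 0.398
endloop
endfacet
facet normal 0.258 -0.642 0.721
outer loop
vertex 0.07 -1.55 0.218
vertex 1.025 -0.964 0.398
vertex 0.081 -0.7 0.971
endloop
endfacet
facet normal -0.640 -0.769 0.008
outer loop
vertex -0.404 -1.165 -0.739
vertex 0.07 -1.55 0.218
vertex -0.802 -0.824 0.268
endloop
endfacet
facet normal -0.521 -0.008 -0.854
outer loop
vertex 0.259 -0.34 -1.151
vertex -0.404 -1.165 -0.739
vertex -0.685 -0.076 -0.578
endloop
endfacet
facet normal 0.451 0.588 -0.671
outer loop
vertex 1.142 -0.216 -0.448
vertex 0.259 -0.34 -1.151
vertex 0.27 0.51 -0.398
endloop
endfacet
facet normal 0.933 0.196 0.302
outer loop
vertex 1.025 -0.964 0.398
vertex 1.142 -0.216 -0.448
vertex 0.744 0.125 0.559
endloop
endfacet
facet normal -0.285 -0.447 0.848
outer loop
vertex 2.485 1.791 0.728
vertex 1.705 2.808 1.002
vertex 1.485 1.199 0.08
endloop
endfacet
facet normal 0.595 -0.776 -0.210
outer loop
vertex 1.875 1.812 -1.082
vertex 2.485 1.791 0.728
vertex 1.485 1.199 0.08
endloop
endfacet
facet normal -0.285 -0.447 0.848
outer loop
vertex 1.485 1.199 0.08
vertex 1.705 2.808 1.002
vertex 0.705 2.216 0.354
endloop
endfacet
facet normal -0.751 -0.445 -0.487
outer loop
vertex 0.705 2.216 0.354
vertex 1.875 1.812 -1.082
vertex 1.485 1.199 0.08
endloop
endfacet
facet normal 0.751 0.445 0.487
outer loop
vertex 2.485 1.791 0.728
vertex 2.095 3.421 -0.16
vertex 1.705 2.808 1.002
endloop
endfacet
facet normal 0.595 -0.776 -0.210
outer loop
vertex 2.875 2.404 -0.434
vertex 2.485 1.791 0.728
vertex 1.875 1.812 -1.082
endloop
endfacet
facet normal 0.751 0.445 0.487
outer loop
vertex 2.875 2.404 -0.434
vertex 2.095 3.421 -0.16
vertex 2.485 1.791 0.728
endloop
endfacet
facet normal -0.595 0.776 0.210
outer loop
vertex 1.705 2.808 1.002
vertex 2.095 3.421 -0.16
vertex 0.705 2.216 0.354
endloop
endfacet
facet normal -0.751 -0.445 -0.487
outer loop
vertex 1.095 2.829 -0.808
vertex 1.875 1.812 -1.082
vertex 0.705 2.216 0.354
endloop
endfacet
facet normal -0.595 0.776 0.210
outer loop
vertex 0.705 2.216 0.354
vertex 2.095 3.421 -0.16
vertex 1.095 2.829 -0.808
endloop
endfacet
facet normal 0.285 0.447 -0.848
outer loop
vertex 1.095 2.829 -0.808
vertex 2.875 2.404 -0.434
vertex 1.875 1.812 -1.082
endloop
endfacet
facet normal 0.285 0.447 -0.848
outer loop
vertex 2.095 3.421 -0.16
vertex 2.875 2.404 -0.434
vertex 1.095 2.829 -0.808
endloop
endfacet

endsolid


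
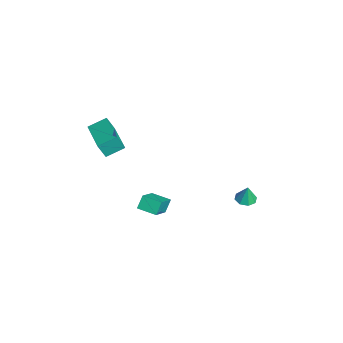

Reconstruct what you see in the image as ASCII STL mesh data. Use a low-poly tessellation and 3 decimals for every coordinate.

solid 
facet normal -0.416 0.450 0.790
outer loop
vertex 3.041 -2.232 -2.716
vertex 3.708 -1.345 -2.87
vertex 1.735 -1.448 -3.85
endloop
endfacet
facet normal -0.595 -0.792 0.138
outer loop
vertex 2.092 -1.835 -4.53
vertex 3.041 -2.232 -2.716
vertex 1.735 -1.448 -3.85
endloop
endfacet
facet normal -0.416 0.450 0.790
outer loop
vertex 1.735 -1.448 -3.85
vertex 3.708 -1.345 -2.87
vertex 2.401 -0.561 -4.005
endloop
endfacet
facet normal -0.688 0.413 -0.596
outer loop
vertex 2.401 -0.561 -4.005
vertex 2.092 -1.835 -4.53
vertex 1.735 -1.448 -3.85
endloop
endfacet
facet normal 0.688 -0.414 0.597
outer loop
vertex 3.041 -2.232 -2.716
vertex 4.065 -1.732 -3.55
vertex 3.708 -1.345 -2.87
endloop
endfacet
facet normal -0.595 -0.792 0.138
outer loop
vertex 3.399 -2.619 -3.395
vertex 3.041 -2.232 -2.716
vertex 2.092 -1.835 -4.53
endloop
endfacet
facet normal 0.688 -0.412 0.598
outer loop
vertex 3.399 -2.619 -3.395
vertex 4.065 -1.732 -3.55
vertex 3.041 -2.232 -2.716
endloop
endfacet
facet normal 0.595 0.792 -0.138
outer loop
vertex 3.708 -1.345 -2.87
vertex 4.065 -1.732 -3.55
vertex 2.401 -0.561 -4.005
endloop
endfacet
facet normal -0.687 0.413 -0.598
outer loop
vertex 2.759 -0.948 -4.684
vertex 2.092 -1.835 -4.53
vertex 2.401 -0.561 -4.005
endloop
endfacet
facet normal 0.595 0.792 -0.138
outer loop
vertex 2.401 -0.561 -4.005
vertex 4.065 -1.732 -3.55
vertex 2.759 -0.948 -4.684
endloop
endfacet
facet normal 0.416 -0.450 -0.790
outer loop
vertex 2.759 -0.948 -4.684
vertex 3.399 -2.619 -3.395
vertex 2.092 -1.835 -4.53
endloop
endfacet
facet normal 0.416 -0.450 -0.790
outer loop
vertex 4.065 -1.732 -3.55
vertex 3.399 -2.619 -3.395
vertex 2.759 -0.948 -4.684
endloop
endfacet
facet normal -0.996 -0.067 -0.052
outer loop
vertex 1.275 -4.766 2.073
vertex 1.181 -3.726 2.532
vertex 1.296 -4.352 1.141
endloop
endfacet
facet normal 0.082 -0.912 -0.403
outer loop
vertex 3.359 -4.214 1.248
vertex 1.275 -4.766 2.073
vertex 1.296 -4.352 1.141
endloop
endfacet
facet normal -0.996 -0.067 -0.052
outer loop
vertex 1.296 -4.352 1.141
vertex 1.181 -3.726 2.532
vertex 1.202 -3.313 1.6
endloop
endfacet
facet normal 0.020 0.406 -0.914
outer loop
vertex 1.202 -3.313 1.6
vertex 3.359 -4.214 1.248
vertex 1.296 -4.352 1.141
endloop
endfacet
facet normal -0.020 -0.405 0.914
outer loop
vertex 1.275 -4.766 2.073
vertex 3.244 -3.588 2.639
vertex 1.181 -3.726 2.532
endloop
endfacet
facet normal 0.082 -0.912 -0.402
outer loop
vertex 3.338 -4.627 2.18
vertex 1.275 -4.766 2.073
vertex 3.359 -4.214 1.248
endloop
endfacet
facet normal -0.020 -0.406 0.914
outer loop
vertex 3.338 -4.627 2.18
vertex 3.244 -3.588 2.639
vertex 1.275 -4.766 2.073
endloop
endfacet
facet normal -0.082 0.912 0.402
outer loop
vertex 1.181 -3.726 2.532
vertex 3.244 -3.588 2.639
vertex 1.202 -3.313 1.6
endloop
endfacet
facet normal 0.020 0.405 -0.914
outer loop
vertex 3.265 -3.174 1.707
vertex 3.359 -4.214 1.248
vertex 1.202 -3.313 1.6
endloop
endfacet
facet normal -0.082 0.911 0.403
outer loop
vertex 1.202 -3.313 1.6
vertex 3.244 -3.588 2.639
vertex 3.265 -3.174 1.707
endloop
endfacet
facet normal 0.996 0.067 0.052
outer loop
vertex 3.265 -3.174 1.707
vertex 3.338 -4.627 2.18
vertex 3.359 -4.214 1.248
endloop
endfacet
facet normal 0.996 0.067 0.052
outer loop
vertex 3.244 -3.588 2.639
vertex 3.338 -4.627 2.18
vertex 3.265 -3.174 1.707
endloop
endfacet
facet normal -0.124 -0.067 -0.990
outer loop
vertex 3.237 3.93 -4.469
vertex 2.795 3.504 -4.385
vertex 2.806 4.123 -4.428
endloop
endfacet
facet normal 0.409 0.833 0.373
outer loop
vertex 3.237 3.93 -4.469
vertex 2.806 4.123 -4.428
vertex 2.925 3.576 -3.335
endloop
endfacet
facet normal -0.123 -0.067 -0.990
outer loop
vertex 2.806 4.123 -4.428
vertex 2.795 3.504 -4.385
vertex 2.367 3.953 -4.362
endloop
endfacet
facet normal -0.261 0.851 0.455
outer loop
vertex 2.806 4.123 -4.428
vertex 2.367 3.953 -4.362
vertex 2.925 3.576 -3.335
endloop
endfacet
facet normal -0.124 -0.067 -0.990
outer loop
vertex 2.367 3.953 -4.362
vertex 2.795 3.504 -4.385
vertex 2.179 3.52 -4.309
endloop
endfacet
facet normal -0.742 0.389 0.546
outer loop
vertex 2.367 3.953 -4.362
vertex 2.179 3.52 -4.309
vertex 2.925 3.576 -3.335
endloop
endfacet
facet normal -0.124 -0.066 -0.990
outer loop
vertex 2.179 3.52 -4.309
vertex 2.795 3.504 -4.385
vertex 2.352 3.078 -4.301
endloop
endfacet
facet normal -0.753 -0.284 0.593
outer loop
vertex 2.179 3.52 -4.309
vertex 2.352 3.078 -4.301
vertex 2.925 3.576 -3.335
endloop
endfacet
facet normal -0.122 -0.068 -0.990
outer loop
vertex 2.352 3.078 -4.301
vertex 2.795 3.504 -4.385
vertex 2.784 2.886 -4.341
endloop
endfacet
facet normal -0.290 -0.770 0.569
outer loop
vertex 2.352 3.078 -4.301
vertex 2.784 2.886 -4.341
vertex 2.925 3.576 -3.335
endloop
endfacet
facet normal -0.123 -0.068 -0.990
outer loop
vertex 2.784 2.886 -4.341
vertex 2.795 3.504 -4.385
vertex 3.222 3.056 -4.407
endloop
endfacet
facet normal 0.379 -0.787 0.487
outer loop
vertex 2.784 2.886 -4.341
vertex 3.222 3.056 -4.407
vertex 2.925 3.576 -3.335
endloop
endfacet
facet normal -0.123 -0.068 -0.990
outer loop
vertex 3.222 3.056 -4.407
vertex 2.795 3.504 -4.385
vertex 3.41 3.488 -4.46
endloop
endfacet
facet normal 0.859 -0.325 0.396
outer loop
vertex 3.222 3.056 -4.407
vertex 3.41 3.488 -4.46
vertex 2.925 3.576 -3.335
endloop
endfacet
facet normal -0.123 -0.068 -0.990
outer loop
vertex 3.41 3.488 -4.46
vertex 2.795 3.504 -4.385
vertex 3.237 3.93 -4.469
endloop
endfacet
facet normal 0.871 0.348 0.348
outer loop
vertex 3.41 3.488 -4.46
vertex 3.237 3.93 -4.469
vertex 2.925 3.576 -3.335
endloop
endfacet

endsolid


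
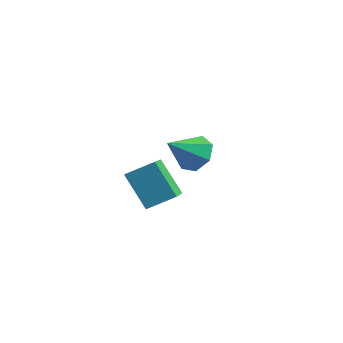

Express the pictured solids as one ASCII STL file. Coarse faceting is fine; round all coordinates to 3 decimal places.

solid 
facet normal -0.646 0.130 0.752
outer loop
vertex -2.008 -0.983 0.87
vertex -2.655 0.261 0.099
vertex -2.74 -1.678 0.361
endloop
endfacet
facet normal 0.404 -0.778 0.481
outer loop
vertex -1.725 -1.881 -0.819
vertex -2.008 -0.983 0.87
vertex -2.74 -1.678 0.361
endloop
endfacet
facet normal -0.646 0.130 0.752
outer loop
vertex -2.74 -1.678 0.361
vertex -2.655 0.261 0.099
vertex -3.386 -0.434 -0.409
endloop
endfacet
facet normal -0.647 -0.615 -0.451
outer loop
vertex -3.386 -0.434 -0.409
vertex -1.725 -1.881 -0.819
vertex -2.74 -1.678 0.361
endloop
endfacet
facet normal 0.647 0.616 0.450
outer loop
vertex -2.008 -0.983 0.87
vertex -1.64 0.058 -1.081
vertex -2.655 0.261 0.099
endloop
endfacet
facet normal 0.405 -0.778 0.481
outer loop
vertex -0.994 -1.186 -0.311
vertex -2.008 -0.983 0.87
vertex -1.725 -1.881 -0.819
endloop
endfacet
facet normal 0.647 0.615 0.450
outer loop
vertex -0.994 -1.186 -0.311
vertex -1.64 0.058 -1.081
vertex -2.008 -0.983 0.87
endloop
endfacet
facet normal -0.404 0.777 -0.482
outer loop
vertex -2.655 0.261 0.099
vertex -1.64 0.058 -1.081
vertex -3.386 -0.434 -0.409
endloop
endfacet
facet normal -0.647 -0.615 -0.450
outer loop
vertex -2.372 -0.637 -1.59
vertex -1.725 -1.881 -0.819
vertex -3.386 -0.434 -0.409
endloop
endfacet
facet normal -0.404 0.778 -0.481
outer loop
vertex -3.386 -0.434 -0.409
vertex -1.64 0.058 -1.081
vertex -2.372 -0.637 -1.59
endloop
endfacet
facet normal 0.646 -0.130 -0.752
outer loop
vertex -2.372 -0.637 -1.59
vertex -0.994 -1.186 -0.311
vertex -1.725 -1.881 -0.819
endloop
endfacet
facet normal 0.646 -0.130 -0.752
outer loop
vertex -1.64 0.058 -1.081
vertex -0.994 -1.186 -0.311
vertex -2.372 -0.637 -1.59
endloop
endfacet
facet normal 0.293 0.720 -0.630
outer loop
vertex -2.511 3.006 -1.34
vertex -3.298 3.258 -1.418
vertex -2.727 3.506 -0.869
endloop
endfacet
facet normal 0.686 -0.320 0.654
outer loop
vertex -2.511 3.006 -1.34
vertex -2.727 3.506 -0.869
vertex -3.742 2.162 -0.462
endloop
endfacet
facet normal 0.291 0.721 -0.629
outer loop
vertex -2.727 3.506 -0.869
vertex -3.298 3.258 -1.418
vertex -3.374 3.818 -0.811
endloop
endfacet
facet normal 0.168 0.167 0.971
outer loop
vertex -2.727 3.506 -0.869
vertex -3.374 3.818 -0.811
vertex -3.742 2.162 -0.462
endloop
endfacet
facet normal 0.292 0.721 -0.628
outer loop
vertex -3.374 3.818 -0.811
vertex -3.298 3.258 -1.418
vertex -3.963 3.709 -1.21
endloop
endfacet
facet normal -0.573 0.289 0.767
outer loop
vertex -3.374 3.818 -0.811
vertex -3.963 3.709 -1.21
vertex -3.742 2.162 -0.462
endloop
endfacet
facet normal 0.292 0.720 -0.629
outer loop
vertex -3.963 3.709 -1.21
vertex -3.298 3.258 -1.418
vertex -4.051 3.259 -1.766
endloop
endfacet
facet normal -0.980 -0.047 0.193
outer loop
vertex -3.963 3.709 -1.21
vertex -4.051 3.259 -1.766
vertex -3.742 2.162 -0.462
endloop
endfacet
facet normal 0.291 0.721 -0.629
outer loop
vertex -4.051 3.259 -1.766
vertex -3.298 3.258 -1.418
vertex -3.572 2.809 -2.06
endloop
endfacet
facet normal -0.745 -0.587 -0.317
outer loop
vertex -4.051 3.259 -1.766
vertex -3.572 2.809 -2.06
vertex -3.742 2.162 -0.462
endloop
endfacet
facet normal 0.293 0.720 -0.629
outer loop
vertex -3.572 2.809 -2.06
vertex -3.298 3.258 -1.418
vertex -2.887 2.696 -1.87
endloop
endfacet
facet normal -0.047 -0.924 -0.379
outer loop
vertex -3.572 2.809 -2.06
vertex -2.887 2.696 -1.87
vertex -3.742 2.162 -0.462
endloop
endfacet
facet normal 0.293 0.720 -0.629
outer loop
vertex -2.887 2.696 -1.87
vertex -3.298 3.258 -1.418
vertex -2.511 3.006 -1.34
endloop
endfacet
facet normal 0.590 -0.806 0.053
outer loop
vertex -2.887 2.696 -1.87
vertex -2.511 3.006 -1.34
vertex -3.742 2.162 -0.462
endloop
endfacet

endsolid


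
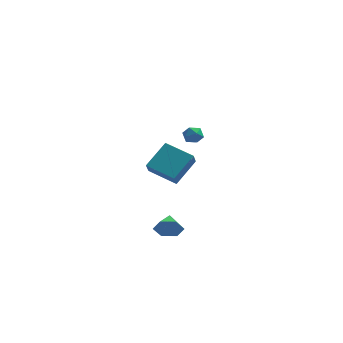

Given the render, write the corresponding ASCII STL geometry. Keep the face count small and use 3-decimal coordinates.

solid 
facet normal -0.845 0.469 0.257
outer loop
vertex 0.017 -3.072 4.712
vertex 0.113 -2.466 3.922
vertex -0.971 -4.281 3.666
endloop
endfacet
facet normal -0.095 -0.606 0.790
outer loop
vertex 0.567 -5.134 3.198
vertex 0.017 -3.072 4.712
vertex -0.971 -4.281 3.666
endloop
endfacet
facet normal -0.845 0.469 0.257
outer loop
vertex -0.971 -4.281 3.666
vertex 0.113 -2.466 3.922
vertex -0.876 -3.676 2.876
endloop
endfacet
facet normal -0.526 -0.643 -0.556
outer loop
vertex -0.876 -3.676 2.876
vertex 0.567 -5.134 3.198
vertex -0.971 -4.281 3.666
endloop
endfacet
facet normal 0.526 0.643 0.557
outer loop
vertex 0.017 -3.072 4.712
vertex 1.651 -3.319 3.454
vertex 0.113 -2.466 3.922
endloop
endfacet
facet normal -0.095 -0.605 0.790
outer loop
vertex 1.556 -3.924 4.244
vertex 0.017 -3.072 4.712
vertex 0.567 -5.134 3.198
endloop
endfacet
facet normal 0.526 0.644 0.556
outer loop
vertex 1.556 -3.924 4.244
vertex 1.651 -3.319 3.454
vertex 0.017 -3.072 4.712
endloop
endfacet
facet normal 0.095 0.605 -0.790
outer loop
vertex 0.113 -2.466 3.922
vertex 1.651 -3.319 3.454
vertex -0.876 -3.676 2.876
endloop
endfacet
facet normal -0.525 -0.643 -0.557
outer loop
vertex 0.663 -4.528 2.408
vertex 0.567 -5.134 3.198
vertex -0.876 -3.676 2.876
endloop
endfacet
facet normal 0.095 0.606 -0.790
outer loop
vertex -0.876 -3.676 2.876
vertex 1.651 -3.319 3.454
vertex 0.663 -4.528 2.408
endloop
endfacet
facet normal 0.845 -0.469 -0.257
outer loop
vertex 0.663 -4.528 2.408
vertex 1.556 -3.924 4.244
vertex 0.567 -5.134 3.198
endloop
endfacet
facet normal 0.845 -0.468 -0.257
outer loop
vertex 1.651 -3.319 3.454
vertex 1.556 -3.924 4.244
vertex 0.663 -4.528 2.408
endloop
endfacet
facet normal -0.014 -0.962 -0.272
outer loop
vertex 0.614 -4.199 -0.832
vertex 0.212 -3.987 -1.563
vertex 1.072 -4.007 -1.535
endloop
endfacet
facet normal 0.726 0.376 0.576
outer loop
vertex 0.614 -4.199 -0.832
vertex 1.072 -4.007 -1.535
vertex 0.228 -2.833 -1.237
endloop
endfacet
facet normal -0.014 -0.962 -0.272
outer loop
vertex 1.072 -4.007 -1.535
vertex 0.212 -3.987 -1.563
vertex 0.67 -3.795 -2.265
endloop
endfacet
facet normal 0.758 0.606 -0.241
outer loop
vertex 1.072 -4.007 -1.535
vertex 0.67 -3.795 -2.265
vertex 0.228 -2.833 -1.237
endloop
endfacet
facet normal -0.012 -0.962 -0.271
outer loop
vertex 0.67 -3.795 -2.265
vertex 0.212 -3.987 -1.563
vertex -0.189 -3.776 -2.294
endloop
endfacet
facet normal 0.039 0.738 -0.674
outer loop
vertex 0.67 -3.795 -2.265
vertex -0.189 -3.776 -2.294
vertex 0.228 -2.833 -1.237
endloop
endfacet
facet normal -0.012 -0.963 -0.271
outer loop
vertex -0.189 -3.776 -2.294
vertex 0.212 -3.987 -1.563
vertex -0.647 -3.968 -1.591
endloop
endfacet
facet normal -0.712 0.639 -0.289
outer loop
vertex -0.189 -3.776 -2.294
vertex -0.647 -3.968 -1.591
vertex 0.228 -2.833 -1.237
endloop
endfacet
facet normal -0.012 -0.962 -0.273
outer loop
vertex -0.647 -3.968 -1.591
vertex 0.212 -3.987 -1.563
vertex -0.246 -4.18 -0.861
endloop
endfacet
facet normal -0.744 0.409 0.528
outer loop
vertex -0.647 -3.968 -1.591
vertex -0.246 -4.18 -0.861
vertex 0.228 -2.833 -1.237
endloop
endfacet
facet normal -0.012 -0.962 -0.272
outer loop
vertex -0.246 -4.18 -0.861
vertex 0.212 -3.987 -1.563
vertex 0.614 -4.199 -0.832
endloop
endfacet
facet normal -0.026 0.277 0.960
outer loop
vertex -0.246 -4.18 -0.861
vertex 0.614 -4.199 -0.832
vertex 0.228 -2.833 -1.237
endloop
endfacet
facet normal 0.250 -0.174 0.953
outer loop
vertex 1.745 3.822 1.871
vertex 1.102 3.632 2.005
vertex 1.561 3.168 1.8
endloop
endfacet
facet normal 0.807 -0.283 0.518
outer loop
vertex 1.745 3.822 1.871
vertex 1.561 3.168 1.8
vertex 1.964 3.462 1.333
endloop
endfacet
facet normal 0.932 0.323 0.163
outer loop
vertex 1.745 3.822 1.871
vertex 1.964 3.462 1.333
vertex 1.755 4.107 1.25
endloop
endfacet
facet normal 0.453 0.807 0.378
outer loop
vertex 1.745 3.822 1.871
vertex 1.755 4.107 1.25
vertex 1.222 4.212 1.665
endloop
endfacet
facet normal 0.032 0.500 0.865
outer loop
vertex 1.745 3.822 1.871
vertex 1.222 4.212 1.665
vertex 1.102 3.632 2.005
endloop
endfacet
facet normal 0.622 -0.782 0.045
outer loop
vertex 1.964 3.462 1.333
vertex 1.561 3.168 1.8
vertex 1.458 3.048 1.135
endloop
endfacet
facet normal -0.279 -0.605 0.746
outer loop
vertex 1.561 3.168 1.8
vertex 1.102 3.632 2.005
vertex 0.925 3.153 1.55
endloop
endfacet
facet normal -0.633 0.485 0.604
outer loop
vertex 1.102 3.632 2.005
vertex 1.222 4.212 1.665
vertex 0.716 3.798 1.467
endloop
endfacet
facet normal 0.049 0.982 -0.185
outer loop
vertex 1.222 4.212 1.665
vertex 1.755 4.107 1.25
vertex 1.119 4.092 1.0
endloop
endfacet
facet normal 0.824 0.199 -0.530
outer loop
vertex 1.755 4.107 1.25
vertex 1.964 3.462 1.333
vertex 1.578 3.628 0.795
endloop
endfacet
facet normal -0.453 -0.807 -0.378
outer loop
vertex 0.935 3.438 0.929
vertex 1.458 3.048 1.135
vertex 0.925 3.153 1.55
endloop
endfacet
facet normal -0.932 -0.323 -0.163
outer loop
vertex 0.935 3.438 0.929
vertex 0.925 3.153 1.55
vertex 0.716 3.798 1.467
endloop
endfacet
facet normal -0.807 0.283 -0.518
outer loop
vertex 0.935 3.438 0.929
vertex 0.716 3.798 1.467
vertex 1.119 4.092 1.0
endloop
endfacet
facet normal -0.250 0.174 -0.953
outer loop
vertex 0.935 3.438 0.929
vertex 1.119 4.092 1.0
vertex 1.578 3.628 0.795
endloop
endfacet
facet normal -0.032 -0.500 -0.865
outer loop
vertex 0.935 3.438 0.929
vertex 1.578 3.628 0.795
vertex 1.458 3.048 1.135
endloop
endfacet
facet normal -0.049 -0.982 0.185
outer loop
vertex 0.925 3.153 1.55
vertex 1.458 3.048 1.135
vertex 1.561 3.168 1.8
endloop
endfacet
facet normal -0.824 -0.199 0.530
outer loop
vertex 0.716 3.798 1.467
vertex 0.925 3.153 1.55
vertex 1.102 3.632 2.005
endloop
endfacet
facet normal -0.622 0.782 -0.045
outer loop
vertex 1.119 4.092 1.0
vertex 0.716 3.798 1.467
vertex 1.222 4.212 1.665
endloop
endfacet
facet normal 0.279 0.605 -0.746
outer loop
vertex 1.578 3.628 0.795
vertex 1.119 4.092 1.0
vertex 1.755 4.107 1.25
endloop
endfacet
facet normal 0.633 -0.485 -0.604
outer loop
vertex 1.458 3.048 1.135
vertex 1.578 3.628 0.795
vertex 1.964 3.462 1.333
endloop
endfacet

endsolid


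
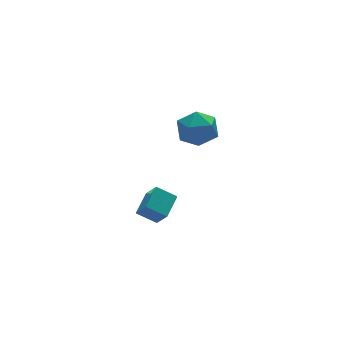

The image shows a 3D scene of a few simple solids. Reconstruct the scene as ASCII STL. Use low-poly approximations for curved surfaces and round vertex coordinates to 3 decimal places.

solid 
facet normal -0.161 0.749 0.643
outer loop
vertex 2.353 3.877 4.098
vertex 1.328 3.528 4.248
vertex 2.131 3.152 4.887
endloop
endfacet
facet normal 0.524 0.548 0.651
outer loop
vertex 2.353 3.877 4.098
vertex 2.131 3.152 4.887
vertex 3.025 3.031 4.269
endloop
endfacet
facet normal 0.784 0.621 -0.010
outer loop
vertex 2.353 3.877 4.098
vertex 3.025 3.031 4.269
vertex 2.774 3.332 3.248
endloop
endfacet
facet normal 0.259 0.866 -0.427
outer loop
vertex 2.353 3.877 4.098
vertex 2.774 3.332 3.248
vertex 1.725 3.639 3.235
endloop
endfacet
facet normal -0.325 0.945 -0.024
outer loop
vertex 2.353 3.877 4.098
vertex 1.725 3.639 3.235
vertex 1.328 3.528 4.248
endloop
endfacet
facet normal 0.550 -0.143 0.823
outer loop
vertex 3.025 3.031 4.269
vertex 2.131 3.152 4.887
vertex 2.415 2.161 4.525
endloop
endfacet
facet normal -0.559 0.181 0.809
outer loop
vertex 2.131 3.152 4.887
vertex 1.328 3.528 4.248
vertex 1.366 2.468 4.512
endloop
endfacet
facet normal -0.824 0.499 -0.268
outer loop
vertex 1.328 3.528 4.248
vertex 1.725 3.639 3.235
vertex 1.115 2.769 3.491
endloop
endfacet
facet normal 0.120 0.371 -0.921
outer loop
vertex 1.725 3.639 3.235
vertex 2.774 3.332 3.248
vertex 2.009 2.648 2.873
endloop
endfacet
facet normal 0.969 -0.027 -0.246
outer loop
vertex 2.774 3.332 3.248
vertex 3.025 3.031 4.269
vertex 2.812 2.272 3.512
endloop
endfacet
facet normal -0.259 -0.866 0.427
outer loop
vertex 1.787 1.923 3.662
vertex 2.415 2.161 4.525
vertex 1.366 2.468 4.512
endloop
endfacet
facet normal -0.784 -0.621 0.010
outer loop
vertex 1.787 1.923 3.662
vertex 1.366 2.468 4.512
vertex 1.115 2.769 3.491
endloop
endfacet
facet normal -0.524 -0.548 -0.651
outer loop
vertex 1.787 1.923 3.662
vertex 1.115 2.769 3.491
vertex 2.009 2.648 2.873
endloop
endfacet
facet normal 0.161 -0.749 -0.643
outer loop
vertex 1.787 1.923 3.662
vertex 2.009 2.648 2.873
vertex 2.812 2.272 3.512
endloop
endfacet
facet normal 0.325 -0.945 0.024
outer loop
vertex 1.787 1.923 3.662
vertex 2.812 2.272 3.512
vertex 2.415 2.161 4.525
endloop
endfacet
facet normal -0.120 -0.371 0.921
outer loop
vertex 1.366 2.468 4.512
vertex 2.415 2.161 4.525
vertex 2.131 3.152 4.887
endloop
endfacet
facet normal -0.969 0.027 0.246
outer loop
vertex 1.115 2.769 3.491
vertex 1.366 2.468 4.512
vertex 1.328 3.528 4.248
endloop
endfacet
facet normal -0.550 0.143 -0.823
outer loop
vertex 2.009 2.648 2.873
vertex 1.115 2.769 3.491
vertex 1.725 3.639 3.235
endloop
endfacet
facet normal 0.559 -0.181 -0.809
outer loop
vertex 2.812 2.272 3.512
vertex 2.009 2.648 2.873
vertex 2.774 3.332 3.248
endloop
endfacet
facet normal 0.824 -0.499 0.268
outer loop
vertex 2.415 2.161 4.525
vertex 2.812 2.272 3.512
vertex 3.025 3.031 4.269
endloop
endfacet
facet normal -0.705 0.505 0.498
outer loop
vertex -0.321 3.442 -1.311
vertex 0.618 4.291 -0.842
vertex -0.496 4.194 -2.32
endloop
endfacet
facet normal -0.695 -0.629 -0.348
outer loop
vertex 0.322 3.609 -2.898
vertex -0.321 3.442 -1.311
vertex -0.496 4.194 -2.32
endloop
endfacet
facet normal -0.705 0.504 0.498
outer loop
vertex -0.496 4.194 -2.32
vertex 0.618 4.291 -0.842
vertex 0.443 5.043 -1.85
endloop
endfacet
facet normal -0.138 0.592 -0.794
outer loop
vertex 0.443 5.043 -1.85
vertex 0.322 3.609 -2.898
vertex -0.496 4.194 -2.32
endloop
endfacet
facet normal 0.138 -0.592 0.794
outer loop
vertex -0.321 3.442 -1.311
vertex 1.436 3.706 -1.42
vertex 0.618 4.291 -0.842
endloop
endfacet
facet normal -0.696 -0.628 -0.348
outer loop
vertex 0.497 2.857 -1.89
vertex -0.321 3.442 -1.311
vertex 0.322 3.609 -2.898
endloop
endfacet
facet normal 0.138 -0.592 0.794
outer loop
vertex 0.497 2.857 -1.89
vertex 1.436 3.706 -1.42
vertex -0.321 3.442 -1.311
endloop
endfacet
facet normal 0.696 0.629 0.348
outer loop
vertex 0.618 4.291 -0.842
vertex 1.436 3.706 -1.42
vertex 0.443 5.043 -1.85
endloop
endfacet
facet normal -0.139 0.592 -0.794
outer loop
vertex 1.261 4.458 -2.429
vertex 0.322 3.609 -2.898
vertex 0.443 5.043 -1.85
endloop
endfacet
facet normal 0.696 0.629 0.348
outer loop
vertex 0.443 5.043 -1.85
vertex 1.436 3.706 -1.42
vertex 1.261 4.458 -2.429
endloop
endfacet
facet normal 0.705 -0.504 -0.499
outer loop
vertex 1.261 4.458 -2.429
vertex 0.497 2.857 -1.89
vertex 0.322 3.609 -2.898
endloop
endfacet
facet normal 0.705 -0.504 -0.498
outer loop
vertex 1.436 3.706 -1.42
vertex 0.497 2.857 -1.89
vertex 1.261 4.458 -2.429
endloop
endfacet

endsolid


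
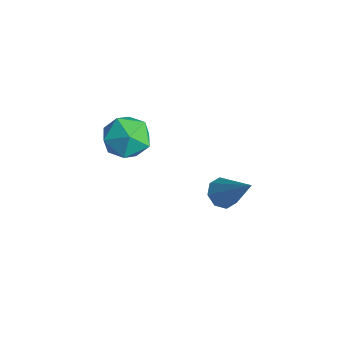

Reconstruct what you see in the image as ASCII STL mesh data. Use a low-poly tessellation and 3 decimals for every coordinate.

solid 
facet normal -0.632 -0.179 -0.754
outer loop
vertex -2.4 3.249 -4.087
vertex -2.808 3.384 -3.777
vertex -2.487 3.645 -4.108
endloop
endfacet
facet normal 0.897 0.175 -0.407
outer loop
vertex -2.4 3.249 -4.087
vertex -2.487 3.645 -4.108
vertex -1.792 3.676 -2.563
endloop
endfacet
facet normal -0.630 -0.182 -0.755
outer loop
vertex -2.487 3.645 -4.108
vertex -2.808 3.384 -3.777
vertex -2.763 3.888 -3.936
endloop
endfacet
facet normal 0.542 0.799 -0.260
outer loop
vertex -2.487 3.645 -4.108
vertex -2.763 3.888 -3.936
vertex -1.792 3.676 -2.563
endloop
endfacet
facet normal -0.632 -0.181 -0.753
outer loop
vertex -2.763 3.888 -3.936
vertex -2.808 3.384 -3.777
vertex -3.065 3.836 -3.67
endloop
endfacet
facet normal -0.022 0.986 0.168
outer loop
vertex -2.763 3.888 -3.936
vertex -3.065 3.836 -3.67
vertex -1.792 3.676 -2.563
endloop
endfacet
facet normal -0.631 -0.180 -0.754
outer loop
vertex -3.065 3.836 -3.67
vertex -2.808 3.384 -3.777
vertex -3.217 3.519 -3.467
endloop
endfacet
facet normal -0.466 0.625 0.626
outer loop
vertex -3.065 3.836 -3.67
vertex -3.217 3.519 -3.467
vertex -1.792 3.676 -2.563
endloop
endfacet
facet normal -0.631 -0.183 -0.754
outer loop
vertex -3.217 3.519 -3.467
vertex -2.808 3.384 -3.777
vertex -3.129 3.124 -3.445
endloop
endfacet
facet normal -0.529 -0.071 0.846
outer loop
vertex -3.217 3.519 -3.467
vertex -3.129 3.124 -3.445
vertex -1.792 3.676 -2.563
endloop
endfacet
facet normal -0.633 -0.180 -0.753
outer loop
vertex -3.129 3.124 -3.445
vertex -2.808 3.384 -3.777
vertex -2.854 2.881 -3.618
endloop
endfacet
facet normal -0.174 -0.694 0.698
outer loop
vertex -3.129 3.124 -3.445
vertex -2.854 2.881 -3.618
vertex -1.792 3.676 -2.563
endloop
endfacet
facet normal -0.631 -0.181 -0.754
outer loop
vertex -2.854 2.881 -3.618
vertex -2.808 3.384 -3.777
vertex -2.552 2.933 -3.883
endloop
endfacet
facet normal 0.390 -0.880 0.271
outer loop
vertex -2.854 2.881 -3.618
vertex -2.552 2.933 -3.883
vertex -1.792 3.676 -2.563
endloop
endfacet
facet normal -0.632 -0.182 -0.753
outer loop
vertex -2.552 2.933 -3.883
vertex -2.808 3.384 -3.777
vertex -2.4 3.249 -4.087
endloop
endfacet
facet normal 0.833 -0.521 -0.186
outer loop
vertex -2.552 2.933 -3.883
vertex -2.4 3.249 -4.087
vertex -1.792 3.676 -2.563
endloop
endfacet
facet normal 0.158 0.135 0.978
outer loop
vertex -3.357 1.14 0.438
vertex -3.774 0.489 0.595
vertex -2.996 0.44 0.476
endloop
endfacet
facet normal 0.701 0.394 0.595
outer loop
vertex -3.357 1.14 0.438
vertex -2.996 0.44 0.476
vertex -2.803 0.954 -0.091
endloop
endfacet
facet normal 0.439 0.886 0.149
outer loop
vertex -3.357 1.14 0.438
vertex -2.803 0.954 -0.091
vertex -3.463 1.32 -0.322
endloop
endfacet
facet normal -0.264 0.930 0.257
outer loop
vertex -3.357 1.14 0.438
vertex -3.463 1.32 -0.322
vertex -4.062 1.033 0.102
endloop
endfacet
facet normal -0.437 0.466 0.769
outer loop
vertex -3.357 1.14 0.438
vertex -4.062 1.033 0.102
vertex -3.774 0.489 0.595
endloop
endfacet
facet normal 0.969 -0.140 0.203
outer loop
vertex -2.803 0.954 -0.091
vertex -2.996 0.44 0.476
vertex -2.878 0.187 -0.262
endloop
endfacet
facet normal 0.091 -0.560 0.824
outer loop
vertex -2.996 0.44 0.476
vertex -3.774 0.489 0.595
vertex -3.477 -0.1 0.162
endloop
endfacet
facet normal -0.874 -0.023 0.485
outer loop
vertex -3.774 0.489 0.595
vertex -4.062 1.033 0.102
vertex -4.137 0.266 -0.069
endloop
endfacet
facet normal -0.593 0.728 -0.344
outer loop
vertex -4.062 1.033 0.102
vertex -3.463 1.32 -0.322
vertex -3.944 0.78 -0.636
endloop
endfacet
facet normal 0.546 0.657 -0.519
outer loop
vertex -3.463 1.32 -0.322
vertex -2.803 0.954 -0.091
vertex -3.166 0.731 -0.755
endloop
endfacet
facet normal 0.264 -0.930 -0.257
outer loop
vertex -3.583 0.08 -0.598
vertex -2.878 0.187 -0.262
vertex -3.477 -0.1 0.162
endloop
endfacet
facet normal -0.439 -0.886 -0.149
outer loop
vertex -3.583 0.08 -0.598
vertex -3.477 -0.1 0.162
vertex -4.137 0.266 -0.069
endloop
endfacet
facet normal -0.701 -0.394 -0.595
outer loop
vertex -3.583 0.08 -0.598
vertex -4.137 0.266 -0.069
vertex -3.944 0.78 -0.636
endloop
endfacet
facet normal -0.158 -0.135 -0.978
outer loop
vertex -3.583 0.08 -0.598
vertex -3.944 0.78 -0.636
vertex -3.166 0.731 -0.755
endloop
endfacet
facet normal 0.437 -0.466 -0.769
outer loop
vertex -3.583 0.08 -0.598
vertex -3.166 0.731 -0.755
vertex -2.878 0.187 -0.262
endloop
endfacet
facet normal 0.593 -0.728 0.344
outer loop
vertex -3.477 -0.1 0.162
vertex -2.878 0.187 -0.262
vertex -2.996 0.44 0.476
endloop
endfacet
facet normal -0.546 -0.657 0.519
outer loop
vertex -4.137 0.266 -0.069
vertex -3.477 -0.1 0.162
vertex -3.774 0.489 0.595
endloop
endfacet
facet normal -0.969 0.140 -0.203
outer loop
vertex -3.944 0.78 -0.636
vertex -4.137 0.266 -0.069
vertex -4.062 1.033 0.102
endloop
endfacet
facet normal -0.091 0.560 -0.824
outer loop
vertex -3.166 0.731 -0.755
vertex -3.944 0.78 -0.636
vertex -3.463 1.32 -0.322
endloop
endfacet
facet normal 0.874 0.023 -0.485
outer loop
vertex -2.878 0.187 -0.262
vertex -3.166 0.731 -0.755
vertex -2.803 0.954 -0.091
endloop
endfacet

endsolid
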